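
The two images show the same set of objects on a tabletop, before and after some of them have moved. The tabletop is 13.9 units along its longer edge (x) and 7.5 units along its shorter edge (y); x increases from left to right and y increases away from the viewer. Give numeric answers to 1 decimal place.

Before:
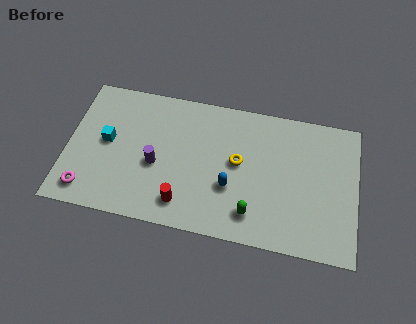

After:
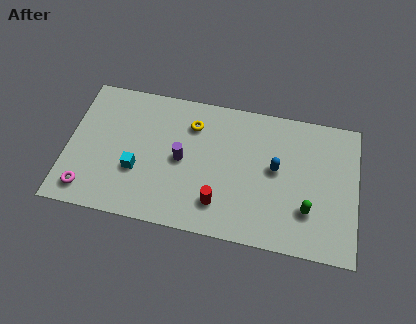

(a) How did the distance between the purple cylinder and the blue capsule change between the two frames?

+0.9

The distance was about 3.6 in the first image and 4.5 in the second, so they moved 0.9 units further apart.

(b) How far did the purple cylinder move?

1.3

The purple cylinder moved from about (4.3, 3.2) to (5.5, 3.7), a distance of √(1.2² + 0.5²) ≈ 1.3.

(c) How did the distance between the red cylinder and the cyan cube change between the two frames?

-0.5

Before: roughly 4.6 units apart; after: 4.1. That's 0.5 units closer together.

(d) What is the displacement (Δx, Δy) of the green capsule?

(2.6, 0.7)

The green capsule started near (9.0, 1.5) and ended near (11.6, 2.2).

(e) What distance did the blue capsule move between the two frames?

2.5

The blue capsule was near (7.9, 2.7) before and (10.0, 4.1) after, so it travelled √(2.1² + 1.4²) ≈ 2.5 units.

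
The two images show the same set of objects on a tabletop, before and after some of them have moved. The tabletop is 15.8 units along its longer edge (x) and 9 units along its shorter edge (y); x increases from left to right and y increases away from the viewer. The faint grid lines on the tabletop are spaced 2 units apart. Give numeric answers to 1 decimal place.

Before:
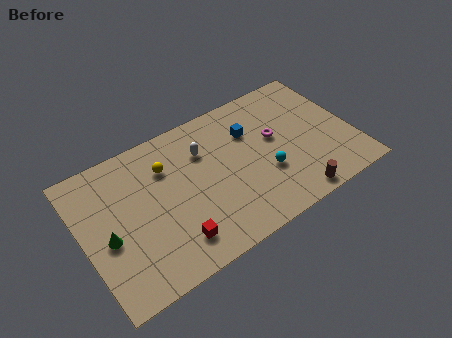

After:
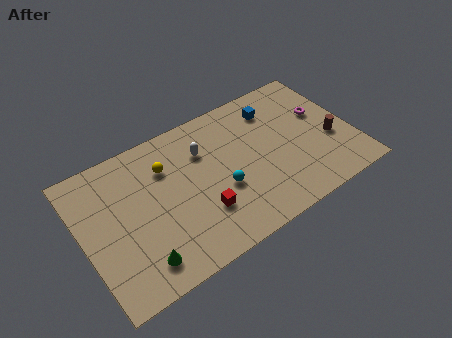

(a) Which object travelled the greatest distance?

the brown cylinder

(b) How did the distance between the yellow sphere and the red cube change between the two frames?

-0.6

Before: roughly 4.7 units apart; after: 4.1. That's 0.6 units closer together.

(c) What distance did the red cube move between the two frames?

2.0

The red cube moved from about (4.8, 1.8) to (6.6, 2.7), a distance of √(1.8² + 0.9²) ≈ 2.0.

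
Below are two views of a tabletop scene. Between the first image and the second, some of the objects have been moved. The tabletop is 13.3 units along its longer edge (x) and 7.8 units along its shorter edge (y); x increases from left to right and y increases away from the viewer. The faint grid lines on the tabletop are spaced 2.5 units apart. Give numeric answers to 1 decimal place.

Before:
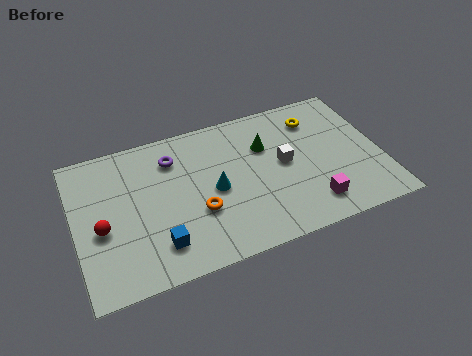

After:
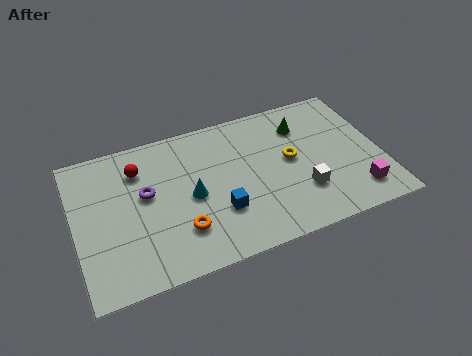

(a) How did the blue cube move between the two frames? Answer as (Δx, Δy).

(2.7, 0.8)

The blue cube was at about (3.4, 1.7) and moved to about (6.1, 2.5).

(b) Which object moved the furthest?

the red sphere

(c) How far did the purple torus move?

2.0

The purple torus was near (4.4, 6.0) before and (3.1, 4.5) after, so it travelled √(1.3² + 1.5²) ≈ 2.0 units.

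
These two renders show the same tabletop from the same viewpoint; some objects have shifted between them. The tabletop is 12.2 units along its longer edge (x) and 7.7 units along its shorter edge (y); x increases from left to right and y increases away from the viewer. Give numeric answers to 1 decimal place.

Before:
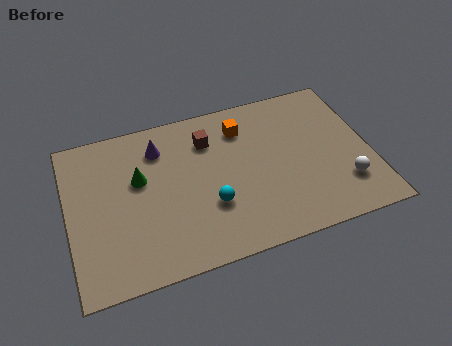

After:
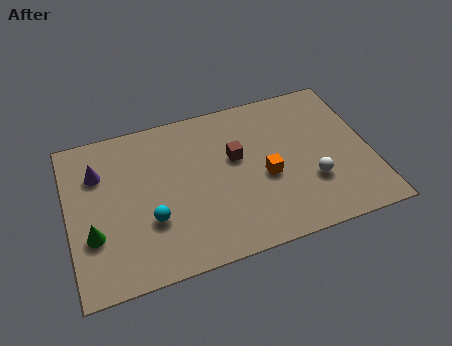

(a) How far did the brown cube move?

1.6

The brown cube was near (5.8, 5.8) before and (6.8, 4.6) after, so it travelled √(1.0² + 1.2²) ≈ 1.6 units.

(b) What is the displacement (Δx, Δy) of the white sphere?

(-1.3, 0.5)

The white sphere was at about (11.0, 2.0) and moved to about (9.7, 2.5).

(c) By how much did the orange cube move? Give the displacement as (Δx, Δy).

(0.7, -2.7)

From the two frames, the orange cube sits at roughly (7.2, 6.0) before and (7.9, 3.3) after.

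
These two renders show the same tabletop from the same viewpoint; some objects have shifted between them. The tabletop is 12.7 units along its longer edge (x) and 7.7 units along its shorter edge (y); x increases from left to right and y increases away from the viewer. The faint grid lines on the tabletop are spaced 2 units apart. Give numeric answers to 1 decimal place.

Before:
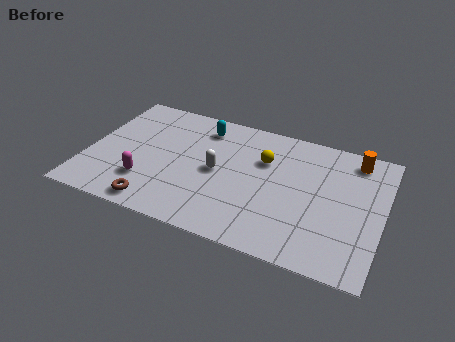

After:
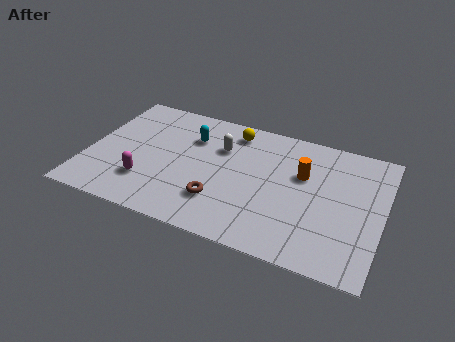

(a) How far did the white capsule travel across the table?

1.5

From (5.6, 3.8) to (5.6, 5.3), the white capsule covered √(0.0² + 1.5²) ≈ 1.5 units.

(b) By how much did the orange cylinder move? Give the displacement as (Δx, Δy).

(-2.1, -1.7)

The orange cylinder started near (11.3, 6.6) and ended near (9.2, 4.9).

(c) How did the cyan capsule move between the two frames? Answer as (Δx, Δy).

(-0.4, -0.8)

The cyan capsule started near (4.7, 6.3) and ended near (4.3, 5.5).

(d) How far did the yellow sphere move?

2.0

The yellow sphere moved from about (7.5, 5.2) to (6.0, 6.5), a distance of √(1.5² + 1.3²) ≈ 2.0.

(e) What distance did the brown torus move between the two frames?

2.9

From (3.3, 0.9) to (5.9, 2.1), the brown torus covered √(2.6² + 1.2²) ≈ 2.9 units.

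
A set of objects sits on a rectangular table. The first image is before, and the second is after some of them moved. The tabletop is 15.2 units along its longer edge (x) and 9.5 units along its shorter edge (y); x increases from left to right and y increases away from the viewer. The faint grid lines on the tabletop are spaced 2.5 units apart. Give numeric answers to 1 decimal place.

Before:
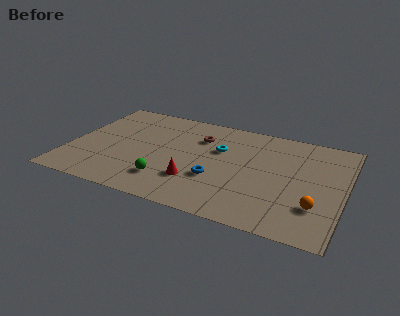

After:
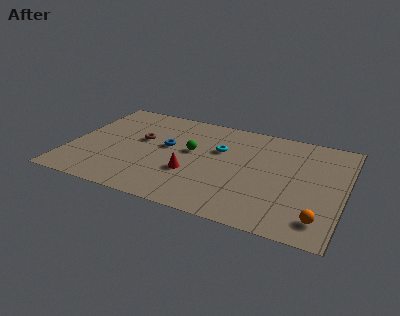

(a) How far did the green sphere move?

3.4

From (5.7, 2.2) to (6.7, 5.4), the green sphere covered √(1.0² + 3.2²) ≈ 3.4 units.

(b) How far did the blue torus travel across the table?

3.7

The blue torus moved from about (8.3, 3.3) to (5.3, 5.4), a distance of √(3.0² + 2.1²) ≈ 3.7.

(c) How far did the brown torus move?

3.5

From (7.0, 6.9) to (3.8, 5.6), the brown torus covered √(3.2² + 1.3²) ≈ 3.5 units.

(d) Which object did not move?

the cyan torus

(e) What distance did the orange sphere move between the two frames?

1.0

From (13.8, 2.7) to (14.1, 1.7), the orange sphere covered √(0.3² + 1.0²) ≈ 1.0 units.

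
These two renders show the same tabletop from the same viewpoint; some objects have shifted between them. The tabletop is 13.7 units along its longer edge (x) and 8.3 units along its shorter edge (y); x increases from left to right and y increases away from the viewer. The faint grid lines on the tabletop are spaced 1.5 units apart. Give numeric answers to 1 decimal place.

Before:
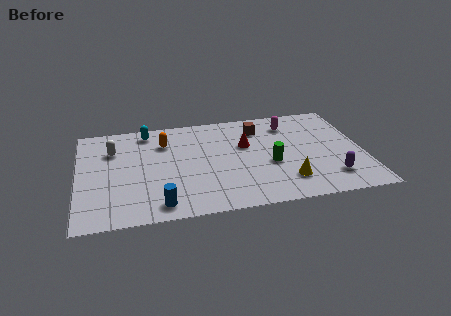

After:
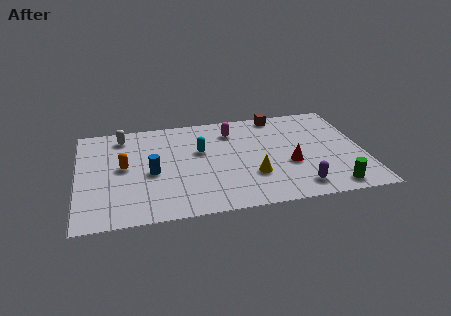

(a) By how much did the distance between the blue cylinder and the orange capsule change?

-3.5

They were about 5.0 units apart before and 1.5 after — 3.5 units closer together.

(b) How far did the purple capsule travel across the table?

1.7

The purple capsule was near (12.0, 1.8) before and (10.4, 1.3) after, so it travelled √(1.6² + 0.5²) ≈ 1.7 units.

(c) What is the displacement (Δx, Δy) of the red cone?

(2.0, -2.0)

The red cone was at about (8.1, 5.2) and moved to about (10.1, 3.2).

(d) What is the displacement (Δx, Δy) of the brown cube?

(1.0, 1.0)

From the two frames, the brown cube sits at roughly (8.8, 6.5) before and (9.8, 7.5) after.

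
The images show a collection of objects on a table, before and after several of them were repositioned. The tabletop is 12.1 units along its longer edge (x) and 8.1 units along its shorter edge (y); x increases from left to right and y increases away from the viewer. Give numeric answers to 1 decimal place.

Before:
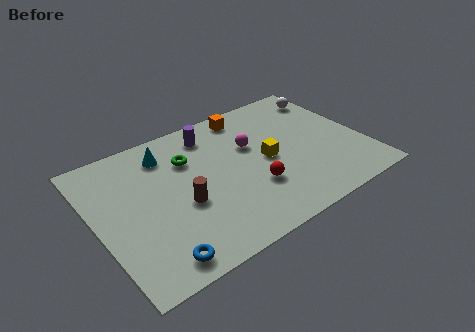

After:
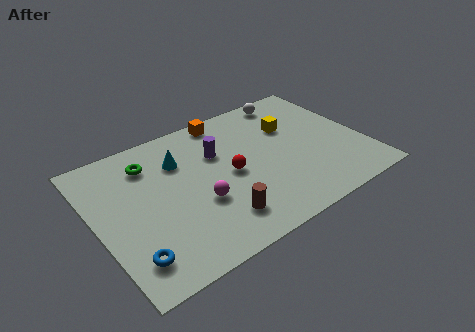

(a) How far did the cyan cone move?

0.9

The cyan cone was near (3.5, 6.5) before and (4.0, 5.8) after, so it travelled √(0.5² + 0.7²) ≈ 0.9 units.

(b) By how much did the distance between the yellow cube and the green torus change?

+2.7

They were about 3.8 units apart before and 6.5 after — 2.7 units further apart.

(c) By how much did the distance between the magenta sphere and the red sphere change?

-0.7

The distance was about 2.5 in the first image and 1.8 in the second, so they moved 0.7 units closer together.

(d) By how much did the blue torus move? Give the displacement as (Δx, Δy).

(-1.0, 0.6)

From the two frames, the blue torus sits at roughly (2.1, 1.0) before and (1.1, 1.6) after.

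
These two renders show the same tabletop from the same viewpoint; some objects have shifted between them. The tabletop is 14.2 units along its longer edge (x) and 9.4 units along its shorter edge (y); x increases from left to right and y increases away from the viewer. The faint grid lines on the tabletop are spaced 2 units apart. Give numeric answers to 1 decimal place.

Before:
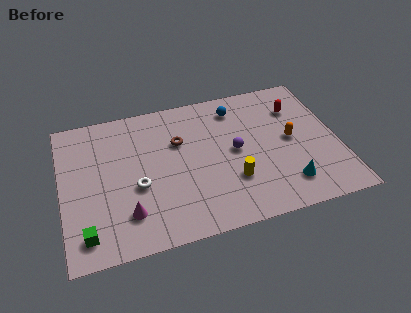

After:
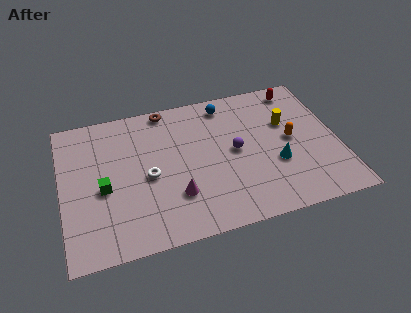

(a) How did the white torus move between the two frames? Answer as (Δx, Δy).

(0.6, 0.5)

From the two frames, the white torus sits at roughly (3.8, 3.8) before and (4.4, 4.3) after.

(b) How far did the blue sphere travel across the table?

0.6

From (9.2, 7.7) to (8.7, 8.1), the blue sphere covered √(0.5² + 0.4²) ≈ 0.6 units.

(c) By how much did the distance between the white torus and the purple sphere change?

-0.7

They were about 5.2 units apart before and 4.5 after — 0.7 units closer together.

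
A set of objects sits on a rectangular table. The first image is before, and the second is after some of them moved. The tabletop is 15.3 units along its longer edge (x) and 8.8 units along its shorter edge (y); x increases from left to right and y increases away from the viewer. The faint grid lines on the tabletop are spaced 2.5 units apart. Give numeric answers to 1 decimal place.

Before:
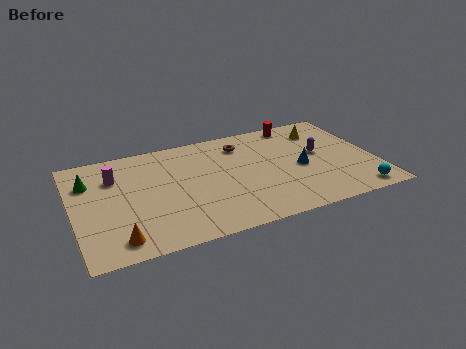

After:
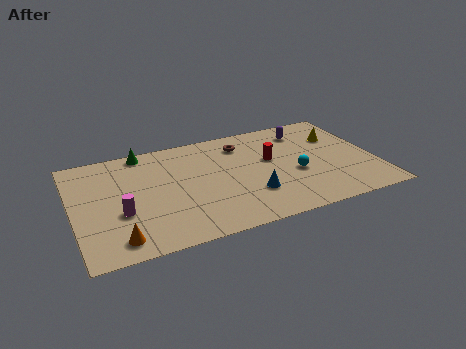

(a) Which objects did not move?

the brown torus and the orange cone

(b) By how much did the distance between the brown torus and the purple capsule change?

-1.0

They were about 4.3 units apart before and 3.3 after — 1.0 units closer together.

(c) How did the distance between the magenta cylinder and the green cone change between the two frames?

+3.6

They were about 1.3 units apart before and 4.9 after — 3.6 units further apart.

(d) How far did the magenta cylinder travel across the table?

3.0

From (2.2, 6.3) to (2.3, 3.3), the magenta cylinder covered √(0.1² + 3.0²) ≈ 3.0 units.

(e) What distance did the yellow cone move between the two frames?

1.1

From (13.0, 6.9) to (13.7, 6.1), the yellow cone covered √(0.7² + 0.8²) ≈ 1.1 units.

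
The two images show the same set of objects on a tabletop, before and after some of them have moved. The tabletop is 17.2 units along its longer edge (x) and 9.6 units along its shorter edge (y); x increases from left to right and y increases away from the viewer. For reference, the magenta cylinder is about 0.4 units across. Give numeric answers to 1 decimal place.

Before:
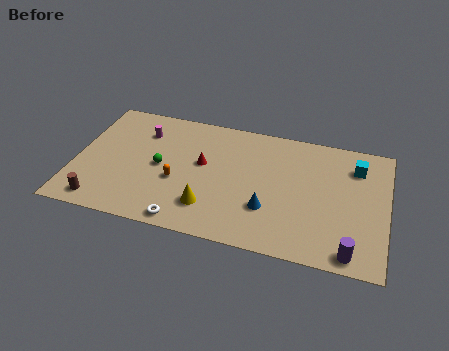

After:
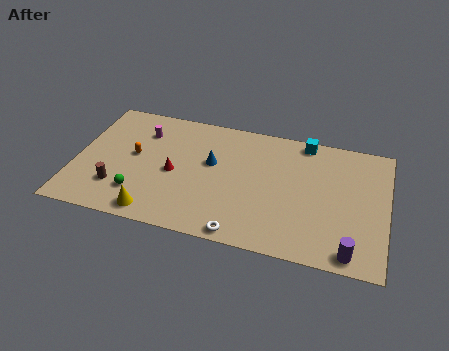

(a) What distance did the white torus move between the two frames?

3.1

The white torus moved from about (6.4, 0.9) to (9.5, 0.8), a distance of √(3.1² + 0.1²) ≈ 3.1.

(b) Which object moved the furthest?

the blue cone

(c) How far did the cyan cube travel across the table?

3.2

The cyan cube moved from about (15.4, 7.4) to (12.5, 8.7), a distance of √(2.9² + 1.3²) ≈ 3.2.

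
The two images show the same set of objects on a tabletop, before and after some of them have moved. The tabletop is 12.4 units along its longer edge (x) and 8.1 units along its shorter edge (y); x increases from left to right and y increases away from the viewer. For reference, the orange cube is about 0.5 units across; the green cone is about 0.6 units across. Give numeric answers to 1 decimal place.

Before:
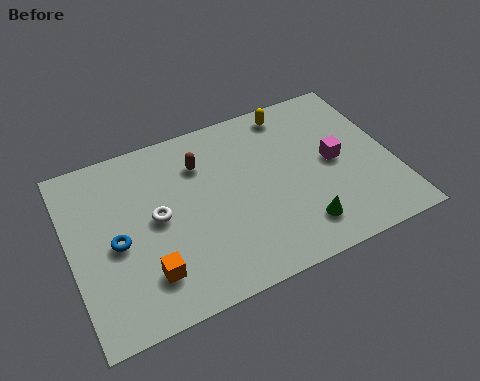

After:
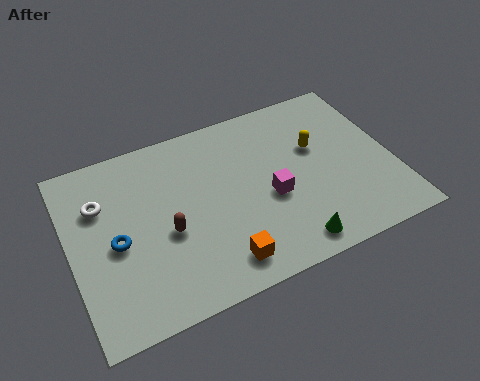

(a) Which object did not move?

the blue torus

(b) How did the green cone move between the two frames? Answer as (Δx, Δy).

(-0.5, -0.6)

From the two frames, the green cone sits at roughly (8.5, 1.6) before and (8.0, 1.0) after.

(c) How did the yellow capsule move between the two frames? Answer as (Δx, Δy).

(0.7, -2.1)

The yellow capsule was at about (8.9, 7.1) and moved to about (9.6, 5.0).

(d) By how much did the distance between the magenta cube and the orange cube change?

-4.8

Before: roughly 7.8 units apart; after: 3.0. That's 4.8 units closer together.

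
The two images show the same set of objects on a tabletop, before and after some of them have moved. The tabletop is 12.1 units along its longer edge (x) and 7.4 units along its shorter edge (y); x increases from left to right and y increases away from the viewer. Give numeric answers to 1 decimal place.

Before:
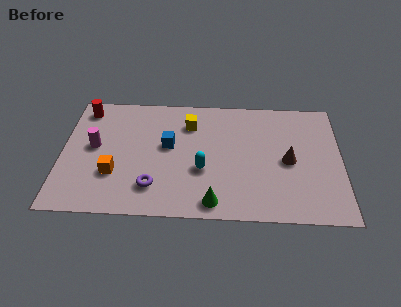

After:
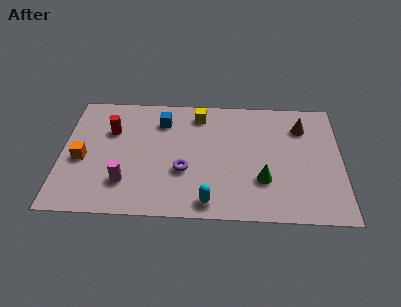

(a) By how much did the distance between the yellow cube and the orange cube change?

+1.3

The distance was about 4.5 in the first image and 5.8 in the second, so they moved 1.3 units further apart.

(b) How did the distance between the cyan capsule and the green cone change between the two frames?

+0.7

Before: roughly 2.0 units apart; after: 2.7. That's 0.7 units further apart.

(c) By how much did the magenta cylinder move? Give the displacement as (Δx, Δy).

(1.4, -2.1)

The magenta cylinder started near (1.4, 4.0) and ended near (2.8, 1.9).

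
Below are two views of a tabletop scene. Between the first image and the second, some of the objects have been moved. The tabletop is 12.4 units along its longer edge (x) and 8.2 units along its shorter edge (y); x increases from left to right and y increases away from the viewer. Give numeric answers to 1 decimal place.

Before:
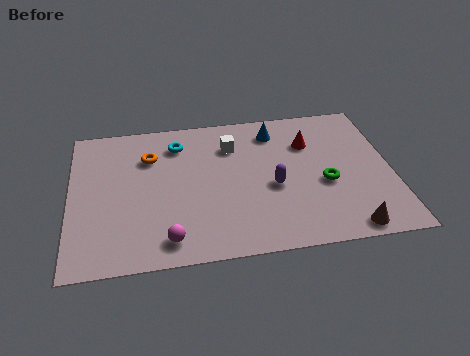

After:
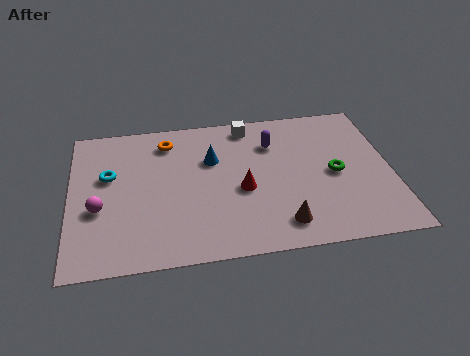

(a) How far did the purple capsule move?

2.5

The purple capsule was near (7.8, 3.5) before and (7.9, 6.0) after, so it travelled √(0.1² + 2.5²) ≈ 2.5 units.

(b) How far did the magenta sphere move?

3.3

From (3.7, 1.2) to (1.1, 3.2), the magenta sphere covered √(2.6² + 2.0²) ≈ 3.3 units.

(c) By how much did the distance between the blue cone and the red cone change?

+0.6

Before: roughly 1.6 units apart; after: 2.2. That's 0.6 units further apart.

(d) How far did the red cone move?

3.5

The red cone was near (9.3, 5.8) before and (6.6, 3.5) after, so it travelled √(2.7² + 2.3²) ≈ 3.5 units.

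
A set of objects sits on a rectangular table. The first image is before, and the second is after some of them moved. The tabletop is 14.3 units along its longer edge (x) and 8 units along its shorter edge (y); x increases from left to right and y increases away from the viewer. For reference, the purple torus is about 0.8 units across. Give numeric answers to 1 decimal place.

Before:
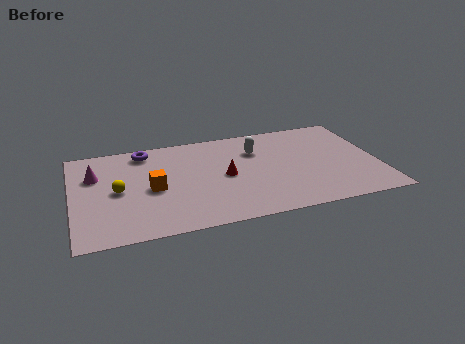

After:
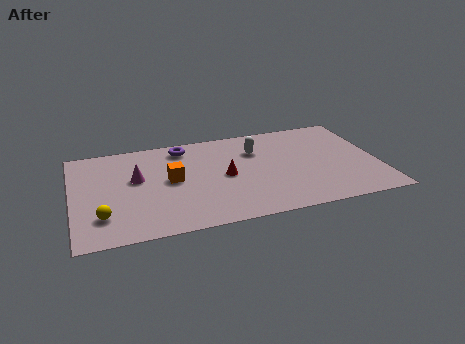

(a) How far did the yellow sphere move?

2.1

The yellow sphere moved from about (2.1, 3.9) to (1.3, 2.0), a distance of √(0.8² + 1.9²) ≈ 2.1.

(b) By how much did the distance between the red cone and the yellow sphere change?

+1.1

Before: roughly 5.0 units apart; after: 6.1. That's 1.1 units further apart.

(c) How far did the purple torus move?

1.8

The purple torus was near (3.5, 6.9) before and (5.3, 6.8) after, so it travelled √(1.8² + 0.1²) ≈ 1.8 units.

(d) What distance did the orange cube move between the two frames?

1.0

The orange cube moved from about (3.7, 3.7) to (4.6, 4.2), a distance of √(0.9² + 0.5²) ≈ 1.0.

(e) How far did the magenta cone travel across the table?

2.0

The magenta cone moved from about (1.1, 5.4) to (3.0, 4.7), a distance of √(1.9² + 0.7²) ≈ 2.0.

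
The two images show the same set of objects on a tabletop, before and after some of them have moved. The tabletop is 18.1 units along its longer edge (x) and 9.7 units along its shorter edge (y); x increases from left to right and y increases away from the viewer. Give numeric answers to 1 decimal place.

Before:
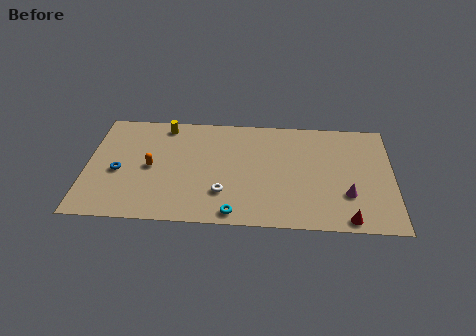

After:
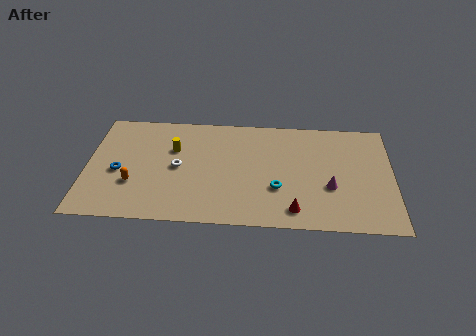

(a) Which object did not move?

the blue torus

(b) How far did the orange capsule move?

1.8

From (3.8, 4.7) to (2.8, 3.2), the orange capsule covered √(1.0² + 1.5²) ≈ 1.8 units.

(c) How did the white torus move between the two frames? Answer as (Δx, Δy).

(-2.7, 2.1)

From the two frames, the white torus sits at roughly (8.1, 2.7) before and (5.4, 4.8) after.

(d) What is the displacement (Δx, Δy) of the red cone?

(-3.1, 0.6)

The red cone was at about (15.4, 0.9) and moved to about (12.3, 1.5).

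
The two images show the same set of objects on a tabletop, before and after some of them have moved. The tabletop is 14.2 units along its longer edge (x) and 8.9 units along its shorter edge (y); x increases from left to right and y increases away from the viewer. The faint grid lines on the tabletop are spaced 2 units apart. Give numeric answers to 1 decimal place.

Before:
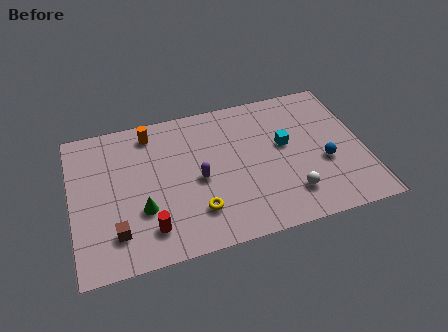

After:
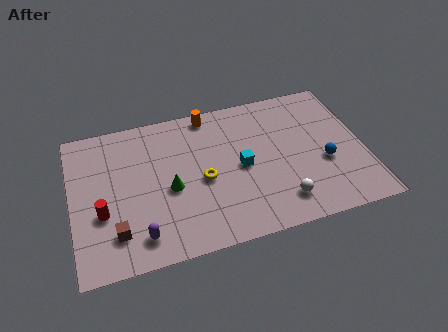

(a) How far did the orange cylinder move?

2.9

From (4.0, 7.6) to (6.9, 8.0), the orange cylinder covered √(2.9² + 0.4²) ≈ 2.9 units.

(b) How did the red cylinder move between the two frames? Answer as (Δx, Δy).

(-2.2, 1.5)

From the two frames, the red cylinder sits at roughly (3.6, 1.8) before and (1.4, 3.3) after.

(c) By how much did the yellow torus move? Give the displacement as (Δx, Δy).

(0.4, 1.8)

The yellow torus was at about (5.9, 2.2) and moved to about (6.3, 4.0).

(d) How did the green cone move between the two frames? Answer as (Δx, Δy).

(1.4, 0.9)

The green cone was at about (3.3, 3.0) and moved to about (4.7, 3.9).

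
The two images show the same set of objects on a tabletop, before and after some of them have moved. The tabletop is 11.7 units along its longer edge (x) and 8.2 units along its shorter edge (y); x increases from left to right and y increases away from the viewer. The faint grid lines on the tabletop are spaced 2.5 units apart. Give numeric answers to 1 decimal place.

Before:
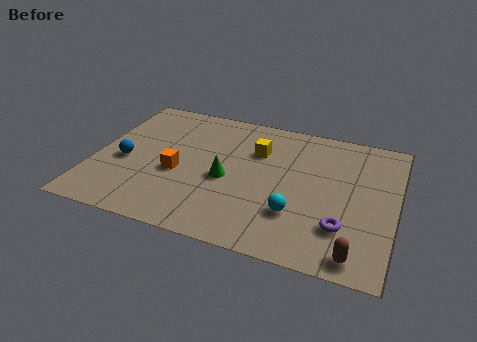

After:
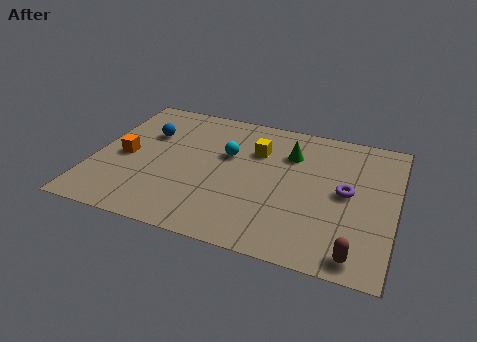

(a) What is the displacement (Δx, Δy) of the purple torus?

(0.0, 2.0)

From the two frames, the purple torus sits at roughly (9.8, 2.2) before and (9.8, 4.2) after.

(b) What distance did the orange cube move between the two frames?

2.1

The orange cube was near (3.3, 3.4) before and (1.2, 3.8) after, so it travelled √(2.1² + 0.4²) ≈ 2.1 units.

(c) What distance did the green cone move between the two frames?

3.3

The green cone was near (5.2, 3.6) before and (7.5, 5.9) after, so it travelled √(2.3² + 2.3²) ≈ 3.3 units.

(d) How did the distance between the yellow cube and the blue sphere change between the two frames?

-1.2

They were about 5.5 units apart before and 4.3 after — 1.2 units closer together.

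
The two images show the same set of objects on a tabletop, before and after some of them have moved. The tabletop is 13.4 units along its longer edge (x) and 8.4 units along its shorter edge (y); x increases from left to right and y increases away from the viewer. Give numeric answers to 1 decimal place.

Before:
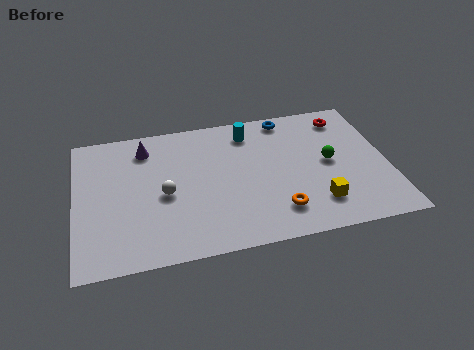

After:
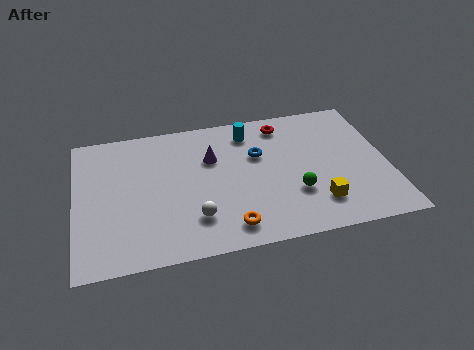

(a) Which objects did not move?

the yellow cube and the cyan cylinder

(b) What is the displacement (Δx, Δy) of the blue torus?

(-1.4, -2.1)

From the two frames, the blue torus sits at roughly (9.3, 7.5) before and (7.9, 5.4) after.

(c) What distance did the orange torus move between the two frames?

2.2

The orange torus was near (8.5, 1.8) before and (6.4, 1.3) after, so it travelled √(2.1² + 0.5²) ≈ 2.2 units.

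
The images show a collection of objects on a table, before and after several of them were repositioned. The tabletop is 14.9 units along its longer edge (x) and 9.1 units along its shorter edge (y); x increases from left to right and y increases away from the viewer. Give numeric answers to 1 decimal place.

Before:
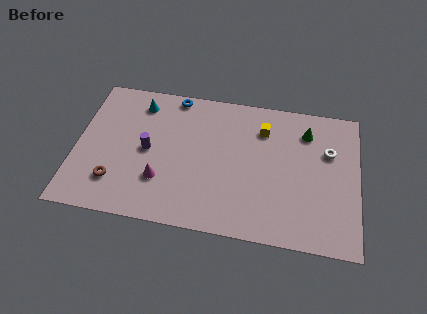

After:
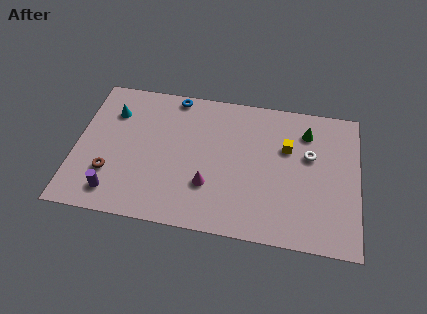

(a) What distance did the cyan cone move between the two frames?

1.6

The cyan cone was near (3.2, 7.5) before and (1.8, 6.7) after, so it travelled √(1.4² + 0.8²) ≈ 1.6 units.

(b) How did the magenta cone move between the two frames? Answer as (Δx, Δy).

(2.5, 0.1)

The magenta cone was at about (4.6, 2.7) and moved to about (7.1, 2.8).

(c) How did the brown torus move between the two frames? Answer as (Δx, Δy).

(-0.3, 0.5)

From the two frames, the brown torus sits at roughly (2.2, 2.2) before and (1.9, 2.7) after.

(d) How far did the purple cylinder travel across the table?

3.4

The purple cylinder was near (3.8, 4.5) before and (2.2, 1.5) after, so it travelled √(1.6² + 3.0²) ≈ 3.4 units.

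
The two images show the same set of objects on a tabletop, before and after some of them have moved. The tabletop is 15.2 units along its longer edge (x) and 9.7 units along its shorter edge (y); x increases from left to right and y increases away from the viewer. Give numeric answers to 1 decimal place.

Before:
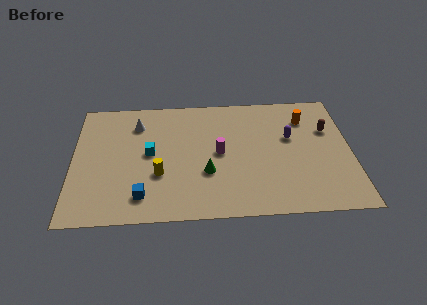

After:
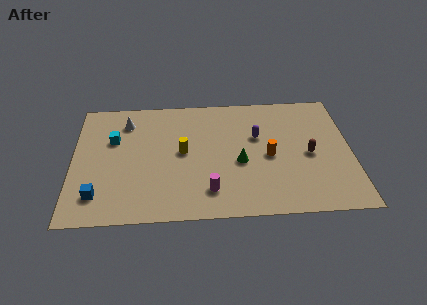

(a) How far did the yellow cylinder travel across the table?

2.1

The yellow cylinder moved from about (4.7, 3.4) to (6.0, 5.1), a distance of √(1.3² + 1.7²) ≈ 2.1.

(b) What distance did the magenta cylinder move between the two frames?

3.0

The magenta cylinder moved from about (8.0, 4.9) to (7.4, 2.0), a distance of √(0.6² + 2.9²) ≈ 3.0.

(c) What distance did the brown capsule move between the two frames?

2.2

The brown capsule was near (14.0, 6.4) before and (12.9, 4.5) after, so it travelled √(1.1² + 1.9²) ≈ 2.2 units.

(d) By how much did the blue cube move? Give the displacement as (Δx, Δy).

(-2.4, 0.2)

From the two frames, the blue cube sits at roughly (3.8, 1.8) before and (1.4, 2.0) after.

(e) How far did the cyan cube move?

2.3

The cyan cube was near (4.2, 5.1) before and (2.2, 6.3) after, so it travelled √(2.0² + 1.2²) ≈ 2.3 units.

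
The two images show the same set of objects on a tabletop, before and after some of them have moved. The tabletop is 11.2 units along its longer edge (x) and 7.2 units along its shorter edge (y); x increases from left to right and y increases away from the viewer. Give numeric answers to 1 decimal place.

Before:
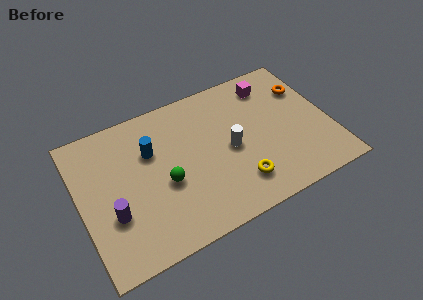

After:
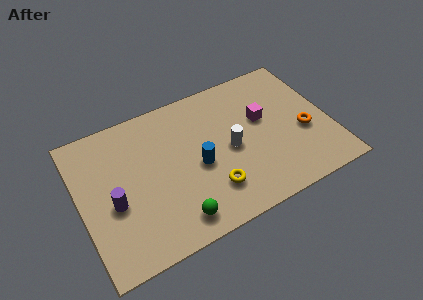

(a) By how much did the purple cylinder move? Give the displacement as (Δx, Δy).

(0.1, 0.5)

The purple cylinder started near (1.3, 2.5) and ended near (1.4, 3.0).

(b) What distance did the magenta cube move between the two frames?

1.7

From (8.9, 5.9) to (8.3, 4.3), the magenta cube covered √(0.6² + 1.6²) ≈ 1.7 units.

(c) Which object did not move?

the white cylinder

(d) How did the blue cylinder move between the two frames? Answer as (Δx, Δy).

(1.9, -1.6)

The blue cylinder started near (3.3, 4.8) and ended near (5.2, 3.2).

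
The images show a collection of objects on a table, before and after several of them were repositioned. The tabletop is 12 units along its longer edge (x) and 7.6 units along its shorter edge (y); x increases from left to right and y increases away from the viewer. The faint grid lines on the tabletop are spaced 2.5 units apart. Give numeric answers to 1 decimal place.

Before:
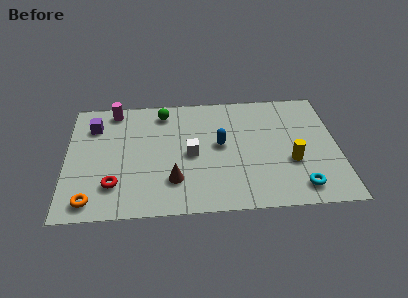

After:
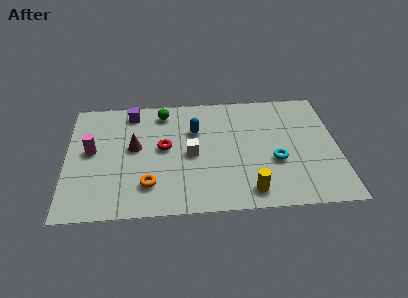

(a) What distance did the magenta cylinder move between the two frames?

2.8

The magenta cylinder moved from about (2.1, 6.7) to (1.1, 4.1), a distance of √(1.0² + 2.6²) ≈ 2.8.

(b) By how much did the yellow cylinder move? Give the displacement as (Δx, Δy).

(-1.9, -1.7)

The yellow cylinder started near (9.9, 2.8) and ended near (8.0, 1.1).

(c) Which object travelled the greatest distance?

the red torus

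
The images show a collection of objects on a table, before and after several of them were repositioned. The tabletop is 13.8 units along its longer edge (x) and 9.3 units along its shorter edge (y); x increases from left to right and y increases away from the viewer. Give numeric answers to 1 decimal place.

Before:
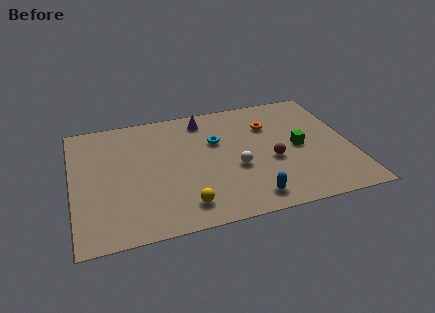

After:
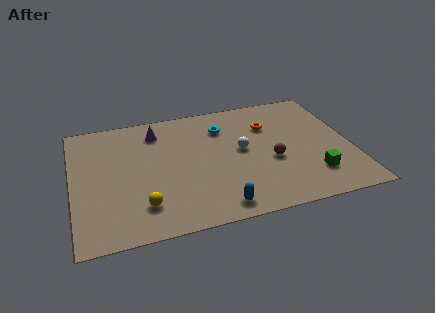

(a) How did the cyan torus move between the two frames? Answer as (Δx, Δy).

(0.4, 1.0)

The cyan torus started near (7.2, 6.0) and ended near (7.6, 7.0).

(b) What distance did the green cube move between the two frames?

2.4

The green cube moved from about (11.2, 4.5) to (11.7, 2.2), a distance of √(0.5² + 2.3²) ≈ 2.4.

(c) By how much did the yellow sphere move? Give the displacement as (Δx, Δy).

(-2.0, 0.5)

The yellow sphere was at about (5.3, 1.6) and moved to about (3.3, 2.1).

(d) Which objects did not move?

the brown sphere and the orange torus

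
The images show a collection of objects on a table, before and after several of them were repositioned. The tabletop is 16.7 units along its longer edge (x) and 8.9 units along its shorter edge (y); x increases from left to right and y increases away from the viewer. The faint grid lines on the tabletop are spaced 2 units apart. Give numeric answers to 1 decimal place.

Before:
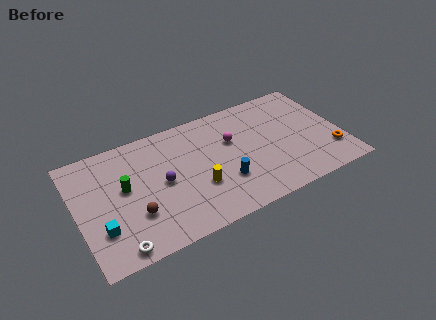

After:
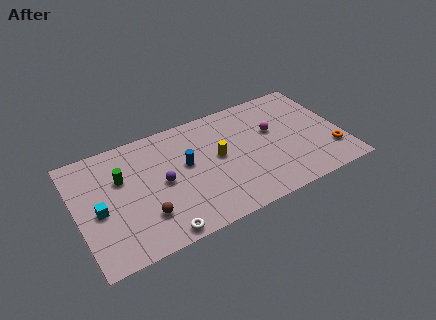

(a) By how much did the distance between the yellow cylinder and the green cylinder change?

+1.3

The distance was about 4.8 in the first image and 6.1 in the second, so they moved 1.3 units further apart.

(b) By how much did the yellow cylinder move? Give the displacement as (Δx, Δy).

(1.5, 1.7)

The yellow cylinder started near (7.4, 3.1) and ended near (8.9, 4.8).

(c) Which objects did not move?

the orange torus and the purple sphere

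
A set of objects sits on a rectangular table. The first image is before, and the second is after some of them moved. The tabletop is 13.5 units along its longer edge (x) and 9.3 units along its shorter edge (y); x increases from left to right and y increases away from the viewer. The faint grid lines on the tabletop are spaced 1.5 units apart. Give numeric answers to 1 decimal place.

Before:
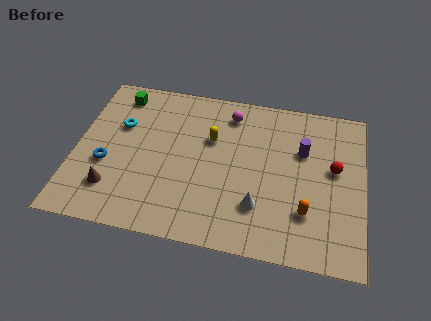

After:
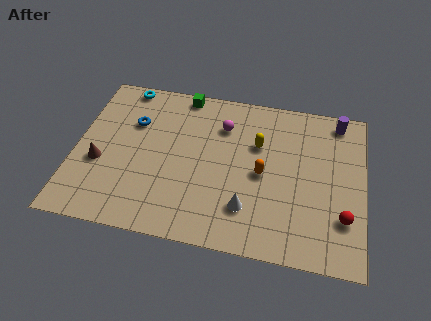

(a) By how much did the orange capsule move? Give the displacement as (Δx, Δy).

(-2.1, 1.8)

From the two frames, the orange capsule sits at roughly (10.9, 2.6) before and (8.8, 4.4) after.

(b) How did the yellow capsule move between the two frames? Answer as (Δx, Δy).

(2.2, 0.1)

The yellow capsule started near (6.3, 6.0) and ended near (8.5, 6.1).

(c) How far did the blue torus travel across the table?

2.9

From (1.5, 3.6) to (2.6, 6.3), the blue torus covered √(1.1² + 2.7²) ≈ 2.9 units.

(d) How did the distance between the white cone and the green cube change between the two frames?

-1.7

They were about 8.8 units apart before and 7.1 after — 1.7 units closer together.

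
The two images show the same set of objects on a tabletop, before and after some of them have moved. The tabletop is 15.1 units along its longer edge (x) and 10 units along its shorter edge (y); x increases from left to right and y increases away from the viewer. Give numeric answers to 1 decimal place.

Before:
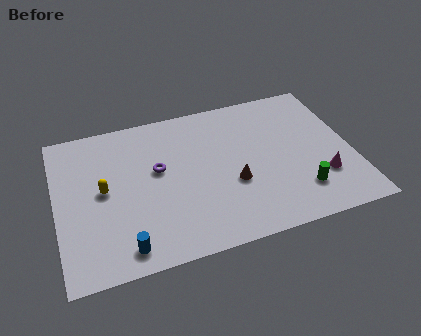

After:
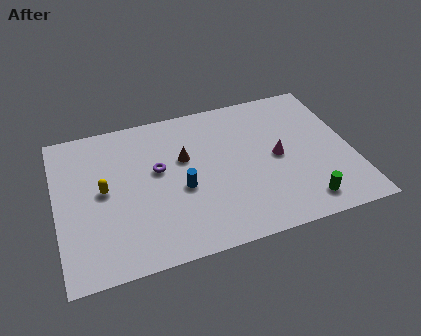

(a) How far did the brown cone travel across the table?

3.3

From (8.9, 3.8) to (6.6, 6.2), the brown cone covered √(2.3² + 2.4²) ≈ 3.3 units.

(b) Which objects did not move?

the yellow capsule and the purple torus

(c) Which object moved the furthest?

the blue cylinder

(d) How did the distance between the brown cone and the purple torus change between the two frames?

-2.7

Before: roughly 4.2 units apart; after: 1.5. That's 2.7 units closer together.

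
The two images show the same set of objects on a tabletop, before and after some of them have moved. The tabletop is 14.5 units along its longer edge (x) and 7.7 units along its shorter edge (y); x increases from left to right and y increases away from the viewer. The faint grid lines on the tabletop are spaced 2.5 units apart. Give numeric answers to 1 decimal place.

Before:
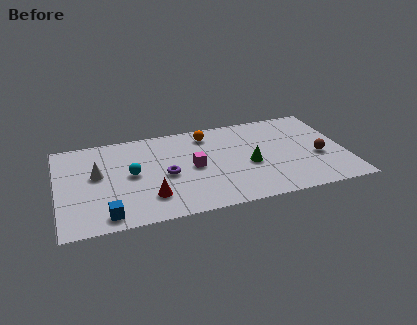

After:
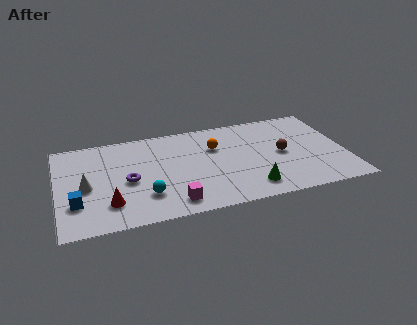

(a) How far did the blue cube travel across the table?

1.9

From (2.3, 1.0) to (0.9, 2.3), the blue cube covered √(1.4² + 1.3²) ≈ 1.9 units.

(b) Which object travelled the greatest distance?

the magenta cube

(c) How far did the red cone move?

2.0

The red cone moved from about (4.5, 1.9) to (2.5, 1.9), a distance of √(2.0² + 0.0²) ≈ 2.0.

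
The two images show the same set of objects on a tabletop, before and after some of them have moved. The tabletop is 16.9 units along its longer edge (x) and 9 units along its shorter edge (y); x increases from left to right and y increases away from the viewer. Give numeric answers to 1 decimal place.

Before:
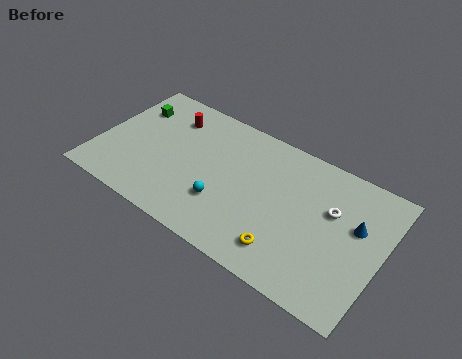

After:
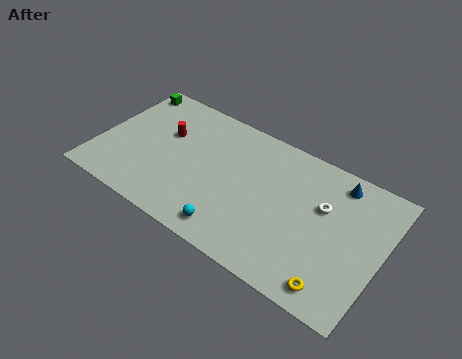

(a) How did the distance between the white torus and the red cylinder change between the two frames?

-0.5

Before: roughly 10.1 units apart; after: 9.6. That's 0.5 units closer together.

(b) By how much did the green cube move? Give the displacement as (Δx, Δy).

(-0.6, 1.3)

The green cube started near (1.5, 6.6) and ended near (0.9, 7.9).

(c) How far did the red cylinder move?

1.3

From (3.8, 7.0) to (3.7, 5.7), the red cylinder covered √(0.1² + 1.3²) ≈ 1.3 units.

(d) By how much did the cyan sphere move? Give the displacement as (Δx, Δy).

(0.8, -1.5)

The cyan sphere was at about (7.8, 2.8) and moved to about (8.6, 1.3).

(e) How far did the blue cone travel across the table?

2.6

From (15.3, 5.5) to (13.9, 7.7), the blue cone covered √(1.4² + 2.2²) ≈ 2.6 units.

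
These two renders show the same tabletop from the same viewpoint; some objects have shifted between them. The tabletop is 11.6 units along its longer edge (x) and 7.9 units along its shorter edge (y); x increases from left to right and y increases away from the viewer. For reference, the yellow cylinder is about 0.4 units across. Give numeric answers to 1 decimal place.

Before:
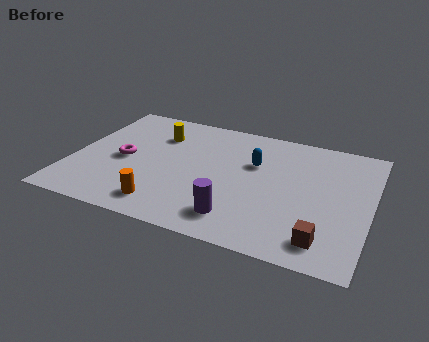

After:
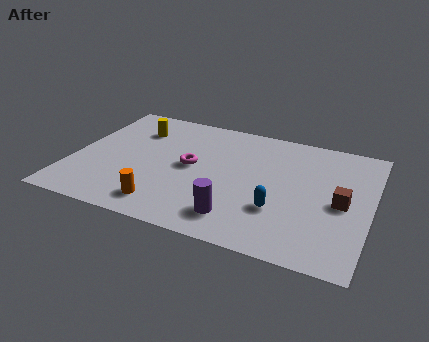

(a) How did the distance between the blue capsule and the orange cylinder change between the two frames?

-0.4

They were about 4.9 units apart before and 4.5 after — 0.4 units closer together.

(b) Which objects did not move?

the purple cylinder and the orange cylinder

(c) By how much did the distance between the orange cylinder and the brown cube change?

+0.9

Before: roughly 6.1 units apart; after: 7.0. That's 0.9 units further apart.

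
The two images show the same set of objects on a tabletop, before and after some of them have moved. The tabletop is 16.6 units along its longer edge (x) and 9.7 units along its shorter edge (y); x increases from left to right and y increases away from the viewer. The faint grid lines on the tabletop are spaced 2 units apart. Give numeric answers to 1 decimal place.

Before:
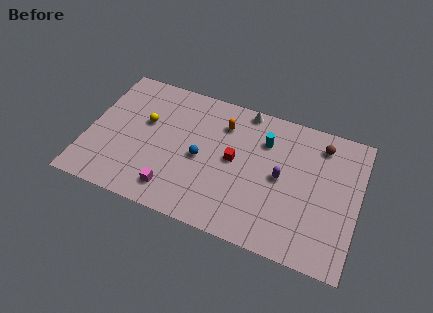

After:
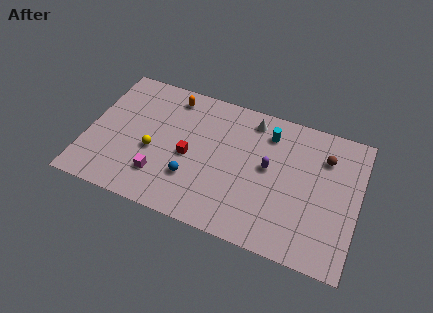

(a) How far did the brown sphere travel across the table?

0.9

The brown sphere moved from about (14.1, 8.0) to (14.4, 7.2), a distance of √(0.3² + 0.8²) ≈ 0.9.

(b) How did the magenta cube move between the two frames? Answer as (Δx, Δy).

(-0.9, 0.7)

From the two frames, the magenta cube sits at roughly (5.6, 1.7) before and (4.7, 2.4) after.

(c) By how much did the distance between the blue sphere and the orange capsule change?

+2.6

Before: roughly 3.1 units apart; after: 5.7. That's 2.6 units further apart.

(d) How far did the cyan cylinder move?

0.6

The cyan cylinder moved from about (10.7, 7.1) to (10.9, 7.7), a distance of √(0.2² + 0.6²) ≈ 0.6.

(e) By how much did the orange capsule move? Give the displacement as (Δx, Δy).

(-3.3, 0.9)

From the two frames, the orange capsule sits at roughly (8.1, 7.4) before and (4.8, 8.3) after.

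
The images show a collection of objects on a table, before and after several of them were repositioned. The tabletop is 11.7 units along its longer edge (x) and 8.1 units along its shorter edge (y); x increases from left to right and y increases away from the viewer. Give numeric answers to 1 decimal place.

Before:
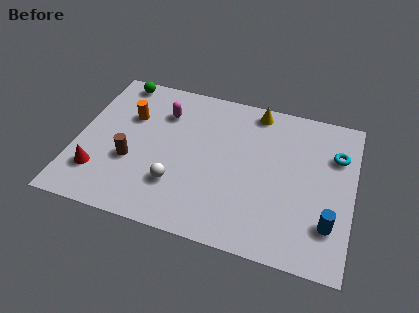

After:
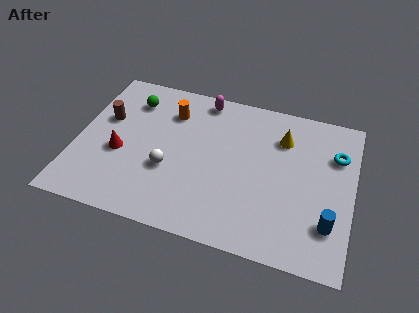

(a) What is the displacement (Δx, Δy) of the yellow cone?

(1.2, -1.2)

The yellow cone started near (7.4, 7.2) and ended near (8.6, 6.0).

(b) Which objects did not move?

the blue cylinder and the cyan torus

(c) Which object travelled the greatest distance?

the brown cylinder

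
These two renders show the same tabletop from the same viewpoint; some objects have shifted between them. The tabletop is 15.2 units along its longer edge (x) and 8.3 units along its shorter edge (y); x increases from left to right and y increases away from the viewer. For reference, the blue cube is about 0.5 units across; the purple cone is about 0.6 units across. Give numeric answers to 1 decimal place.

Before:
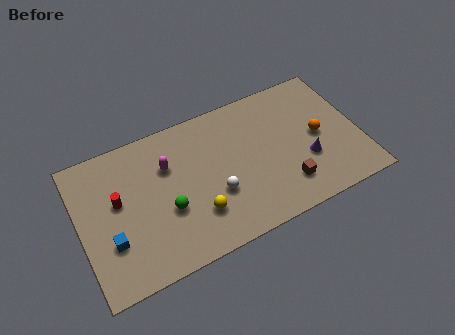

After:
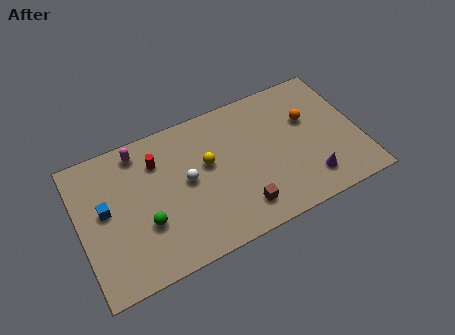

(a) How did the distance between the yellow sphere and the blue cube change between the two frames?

+1.0

They were about 4.6 units apart before and 5.6 after — 1.0 units further apart.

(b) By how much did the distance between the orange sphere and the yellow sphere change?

-1.5

They were about 7.1 units apart before and 5.6 after — 1.5 units closer together.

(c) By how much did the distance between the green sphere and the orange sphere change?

+1.1

The distance was about 8.4 in the first image and 9.5 in the second, so they moved 1.1 units further apart.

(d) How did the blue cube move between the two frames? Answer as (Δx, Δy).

(-0.1, 1.9)

The blue cube started near (1.5, 2.7) and ended near (1.4, 4.6).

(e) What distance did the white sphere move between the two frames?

2.0

From (7.2, 3.0) to (5.8, 4.4), the white sphere covered √(1.4² + 1.4²) ≈ 2.0 units.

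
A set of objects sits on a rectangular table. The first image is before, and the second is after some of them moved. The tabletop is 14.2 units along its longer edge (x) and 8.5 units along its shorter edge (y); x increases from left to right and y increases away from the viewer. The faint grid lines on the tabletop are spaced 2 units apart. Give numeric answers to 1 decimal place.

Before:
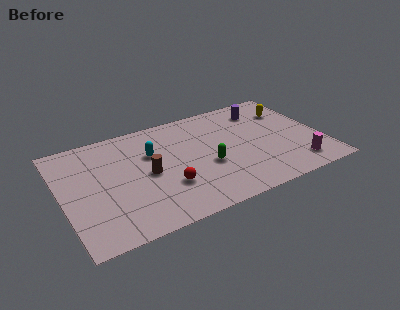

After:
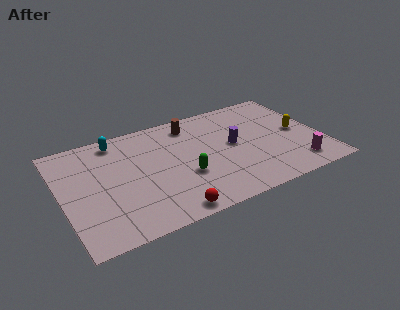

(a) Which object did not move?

the magenta cylinder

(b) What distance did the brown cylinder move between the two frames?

4.1

The brown cylinder was near (4.6, 4.1) before and (7.4, 7.1) after, so it travelled √(2.8² + 3.0²) ≈ 4.1 units.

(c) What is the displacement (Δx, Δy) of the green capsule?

(-1.3, -0.3)

From the two frames, the green capsule sits at roughly (7.8, 3.4) before and (6.5, 3.1) after.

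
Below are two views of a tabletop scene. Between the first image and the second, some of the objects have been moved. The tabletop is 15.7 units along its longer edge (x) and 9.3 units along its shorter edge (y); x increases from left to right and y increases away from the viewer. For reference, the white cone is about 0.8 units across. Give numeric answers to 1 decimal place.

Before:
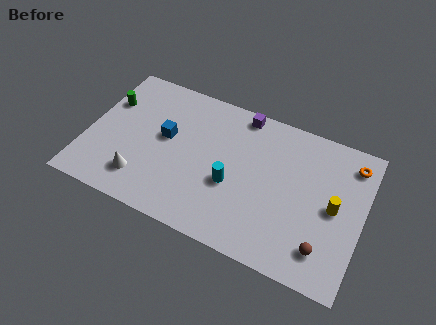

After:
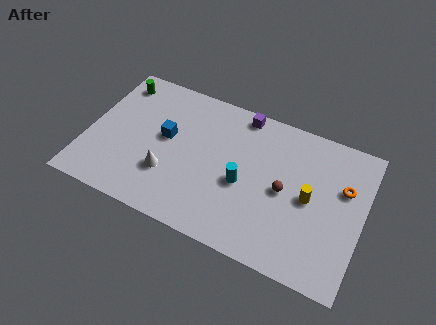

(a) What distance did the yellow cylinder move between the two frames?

1.4

The yellow cylinder moved from about (14.1, 4.6) to (12.7, 4.6), a distance of √(1.4² + 0.0²) ≈ 1.4.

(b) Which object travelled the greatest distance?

the brown sphere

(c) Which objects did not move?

the purple cube and the blue cube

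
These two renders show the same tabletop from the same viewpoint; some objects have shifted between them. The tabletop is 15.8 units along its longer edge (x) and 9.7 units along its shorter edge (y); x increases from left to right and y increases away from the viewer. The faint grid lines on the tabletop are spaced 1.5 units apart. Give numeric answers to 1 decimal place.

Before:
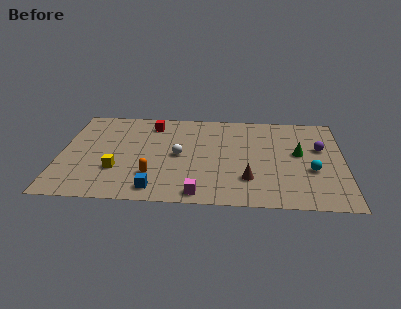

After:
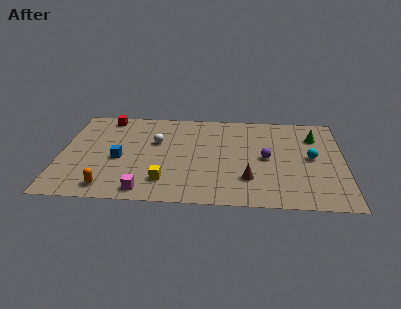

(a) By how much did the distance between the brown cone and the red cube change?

+2.4

They were about 7.7 units apart before and 10.1 after — 2.4 units further apart.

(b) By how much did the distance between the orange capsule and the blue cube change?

+1.6

They were about 1.3 units apart before and 2.9 after — 1.6 units further apart.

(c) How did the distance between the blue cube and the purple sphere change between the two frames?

-2.0

Before: roughly 10.2 units apart; after: 8.2. That's 2.0 units closer together.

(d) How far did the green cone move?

2.0

The green cone was near (13.3, 5.4) before and (14.2, 7.2) after, so it travelled √(0.9² + 1.8²) ≈ 2.0 units.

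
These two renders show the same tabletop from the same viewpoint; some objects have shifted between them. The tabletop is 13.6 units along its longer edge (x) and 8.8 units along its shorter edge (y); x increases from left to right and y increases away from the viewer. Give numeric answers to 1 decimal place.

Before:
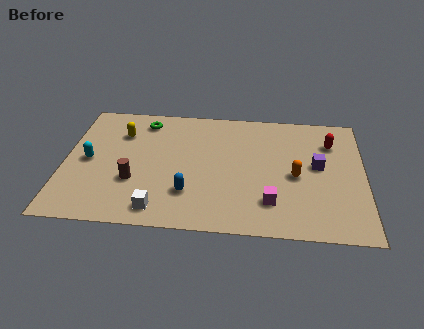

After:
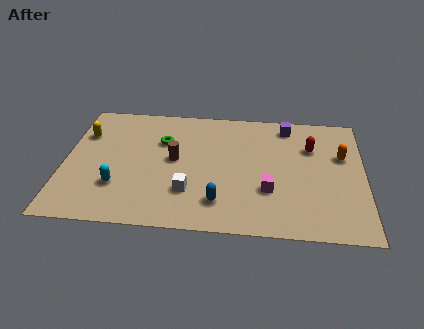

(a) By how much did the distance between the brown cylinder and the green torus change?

-3.0

They were about 4.4 units apart before and 1.4 after — 3.0 units closer together.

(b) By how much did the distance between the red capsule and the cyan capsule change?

-1.8

Before: roughly 11.2 units apart; after: 9.4. That's 1.8 units closer together.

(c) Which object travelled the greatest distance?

the purple cube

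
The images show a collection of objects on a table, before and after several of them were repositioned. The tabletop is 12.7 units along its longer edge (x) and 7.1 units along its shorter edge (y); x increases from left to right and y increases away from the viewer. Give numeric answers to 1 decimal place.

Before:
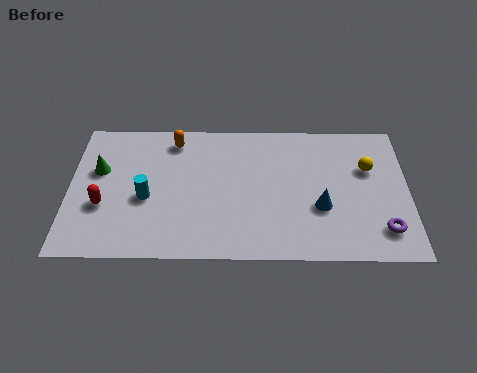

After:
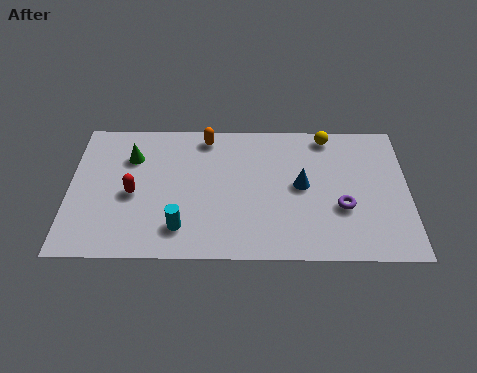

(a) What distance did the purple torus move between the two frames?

1.9

The purple torus moved from about (11.7, 1.5) to (10.2, 2.6), a distance of √(1.5² + 1.1²) ≈ 1.9.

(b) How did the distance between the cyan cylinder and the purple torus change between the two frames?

-2.8

They were about 8.9 units apart before and 6.1 after — 2.8 units closer together.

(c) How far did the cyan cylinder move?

2.0

From (2.9, 3.0) to (4.2, 1.5), the cyan cylinder covered √(1.3² + 1.5²) ≈ 2.0 units.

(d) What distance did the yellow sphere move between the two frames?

2.3

The yellow sphere moved from about (11.2, 4.6) to (9.7, 6.3), a distance of √(1.5² + 1.7²) ≈ 2.3.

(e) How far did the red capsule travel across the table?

1.3

The red capsule was near (1.3, 2.6) before and (2.4, 3.2) after, so it travelled √(1.1² + 0.6²) ≈ 1.3 units.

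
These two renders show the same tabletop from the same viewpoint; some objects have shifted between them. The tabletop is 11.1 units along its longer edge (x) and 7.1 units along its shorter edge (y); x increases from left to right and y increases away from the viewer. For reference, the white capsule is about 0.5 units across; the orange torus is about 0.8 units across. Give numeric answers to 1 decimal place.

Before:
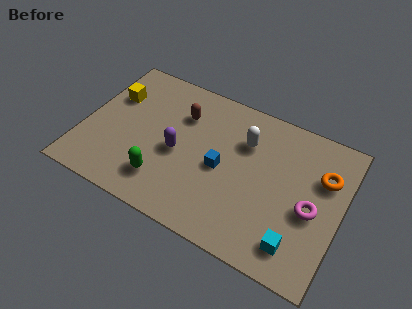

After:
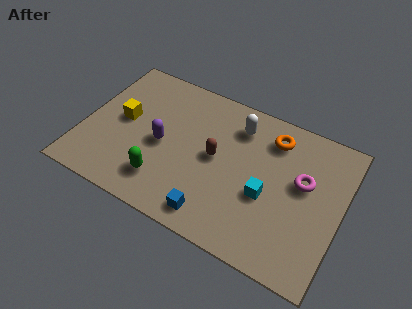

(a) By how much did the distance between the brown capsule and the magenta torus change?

-2.5

Before: roughly 6.2 units apart; after: 3.7. That's 2.5 units closer together.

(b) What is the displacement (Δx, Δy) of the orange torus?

(-2.3, 0.9)

The orange torus started near (10.2, 4.8) and ended near (7.9, 5.7).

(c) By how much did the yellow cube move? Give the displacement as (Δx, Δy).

(0.6, -1.0)

The yellow cube was at about (1.0, 4.8) and moved to about (1.6, 3.8).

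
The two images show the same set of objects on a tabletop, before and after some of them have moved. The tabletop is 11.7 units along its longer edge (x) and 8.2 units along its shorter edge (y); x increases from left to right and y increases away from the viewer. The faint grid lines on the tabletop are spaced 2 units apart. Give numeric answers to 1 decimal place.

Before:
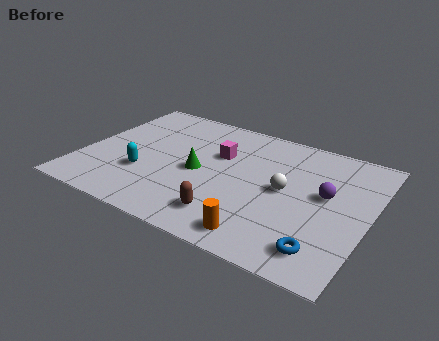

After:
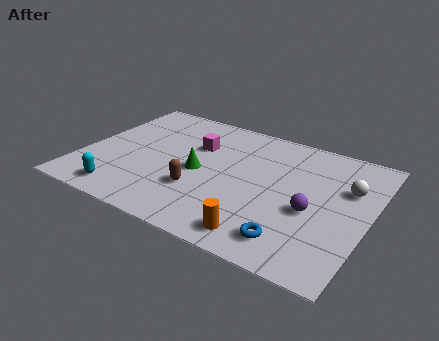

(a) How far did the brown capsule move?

1.7

The brown capsule moved from about (6.4, 1.6) to (5.0, 2.6), a distance of √(1.4² + 1.0²) ≈ 1.7.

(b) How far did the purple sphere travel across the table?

1.3

The purple sphere moved from about (9.9, 4.6) to (9.5, 3.4), a distance of √(0.4² + 1.2²) ≈ 1.3.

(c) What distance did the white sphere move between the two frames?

2.7

From (8.3, 4.2) to (10.7, 5.4), the white sphere covered √(2.4² + 1.2²) ≈ 2.7 units.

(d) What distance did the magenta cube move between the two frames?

1.0

The magenta cube moved from about (5.4, 5.3) to (4.4, 5.5), a distance of √(1.0² + 0.2²) ≈ 1.0.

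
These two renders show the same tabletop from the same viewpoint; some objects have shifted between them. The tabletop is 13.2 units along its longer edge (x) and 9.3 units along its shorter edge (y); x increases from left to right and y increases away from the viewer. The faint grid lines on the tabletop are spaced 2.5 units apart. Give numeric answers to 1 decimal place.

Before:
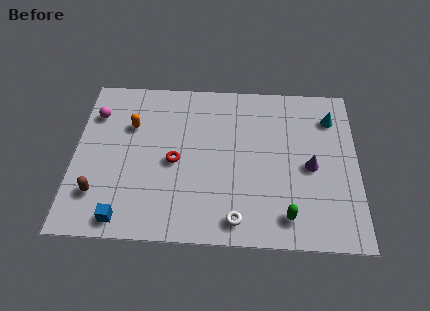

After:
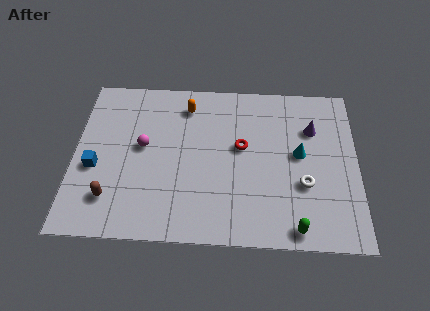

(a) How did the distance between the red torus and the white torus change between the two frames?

-0.7

The distance was about 4.2 in the first image and 3.5 in the second, so they moved 0.7 units closer together.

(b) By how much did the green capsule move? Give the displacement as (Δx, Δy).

(0.4, -0.6)

The green capsule was at about (9.9, 1.5) and moved to about (10.3, 0.9).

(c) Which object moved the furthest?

the white torus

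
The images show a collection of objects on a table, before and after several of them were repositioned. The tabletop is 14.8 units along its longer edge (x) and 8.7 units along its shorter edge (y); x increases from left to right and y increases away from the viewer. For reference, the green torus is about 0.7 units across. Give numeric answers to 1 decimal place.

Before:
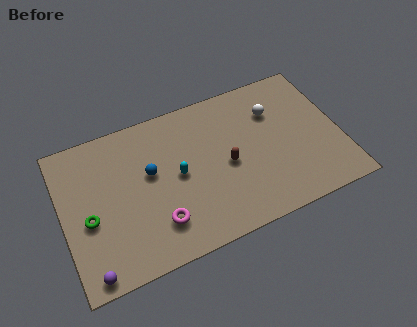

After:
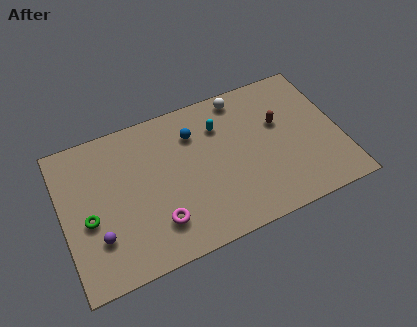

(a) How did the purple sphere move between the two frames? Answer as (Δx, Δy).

(0.6, 1.7)

From the two frames, the purple sphere sits at roughly (1.1, 0.8) before and (1.7, 2.5) after.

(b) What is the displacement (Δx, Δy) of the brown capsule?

(3.0, 1.4)

The brown capsule was at about (8.7, 4.0) and moved to about (11.7, 5.4).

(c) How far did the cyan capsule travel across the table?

3.2

The cyan capsule was near (6.1, 4.4) before and (8.6, 6.4) after, so it travelled √(2.5² + 2.0²) ≈ 3.2 units.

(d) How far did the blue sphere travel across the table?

2.9

From (4.7, 5.1) to (7.2, 6.5), the blue sphere covered √(2.5² + 1.4²) ≈ 2.9 units.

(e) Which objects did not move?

the green torus and the magenta torus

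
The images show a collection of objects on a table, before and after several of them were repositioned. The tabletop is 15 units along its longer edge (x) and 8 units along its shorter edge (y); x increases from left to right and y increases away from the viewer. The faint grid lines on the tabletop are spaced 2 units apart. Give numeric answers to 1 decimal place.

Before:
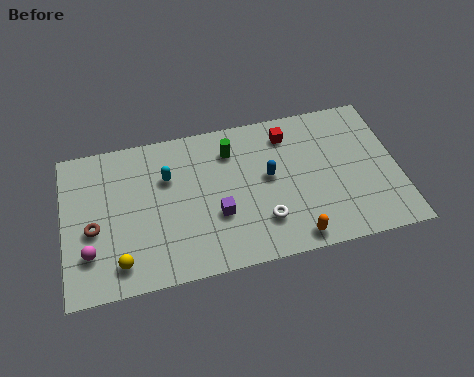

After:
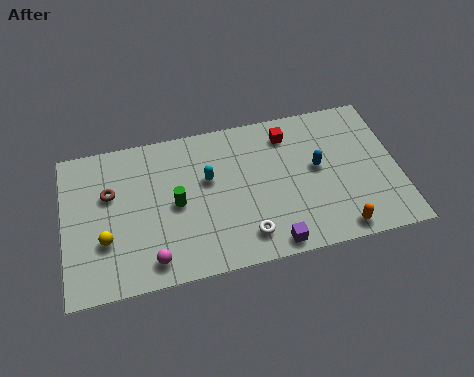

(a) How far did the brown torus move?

1.9

From (1.3, 3.4) to (2.1, 5.1), the brown torus covered √(0.8² + 1.7²) ≈ 1.9 units.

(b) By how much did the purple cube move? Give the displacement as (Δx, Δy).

(2.3, -2.1)

The purple cube was at about (6.8, 2.9) and moved to about (9.1, 0.8).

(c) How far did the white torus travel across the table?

1.0

From (8.8, 2.1) to (8.0, 1.5), the white torus covered √(0.8² + 0.6²) ≈ 1.0 units.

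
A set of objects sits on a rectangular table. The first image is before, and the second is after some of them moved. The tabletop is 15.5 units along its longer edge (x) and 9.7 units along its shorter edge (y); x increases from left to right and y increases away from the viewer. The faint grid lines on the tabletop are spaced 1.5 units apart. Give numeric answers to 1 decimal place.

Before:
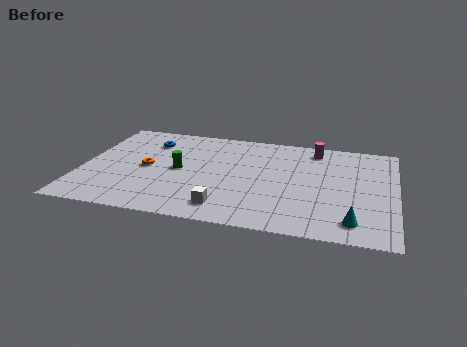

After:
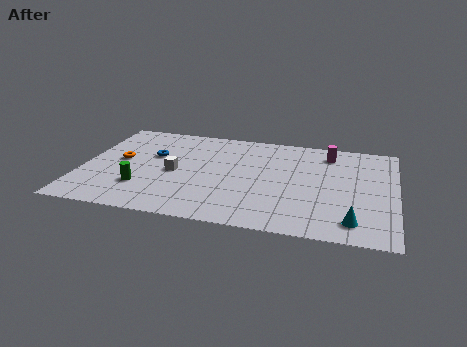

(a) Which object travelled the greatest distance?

the white cube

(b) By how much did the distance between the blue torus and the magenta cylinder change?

+0.6

The distance was about 8.3 in the first image and 8.9 in the second, so they moved 0.6 units further apart.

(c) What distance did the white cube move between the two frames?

4.0

The white cube moved from about (7.3, 1.6) to (4.6, 4.5), a distance of √(2.7² + 2.9²) ≈ 4.0.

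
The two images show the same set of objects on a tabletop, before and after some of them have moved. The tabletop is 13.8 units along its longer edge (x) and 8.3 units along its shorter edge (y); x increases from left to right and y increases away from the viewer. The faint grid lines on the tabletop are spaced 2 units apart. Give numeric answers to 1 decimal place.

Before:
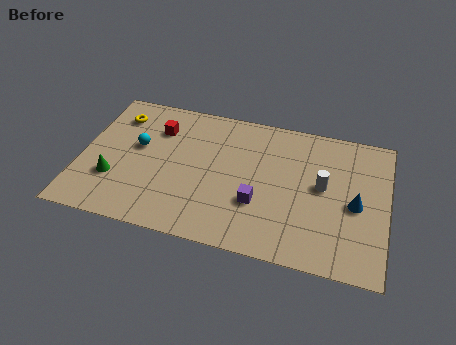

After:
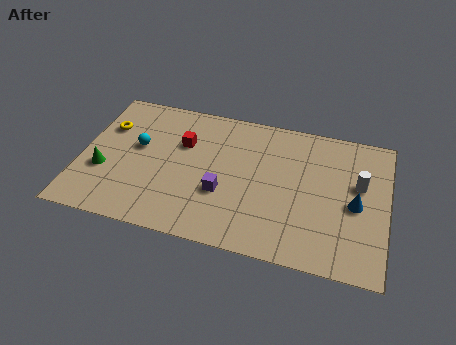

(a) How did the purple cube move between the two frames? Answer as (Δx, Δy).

(-1.6, 0.2)

From the two frames, the purple cube sits at roughly (8.1, 2.8) before and (6.5, 3.0) after.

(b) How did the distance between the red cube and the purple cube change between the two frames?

-2.6

They were about 5.8 units apart before and 3.2 after — 2.6 units closer together.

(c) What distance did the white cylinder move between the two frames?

1.7

The white cylinder was near (10.9, 4.5) before and (12.5, 5.0) after, so it travelled √(1.6² + 0.5²) ≈ 1.7 units.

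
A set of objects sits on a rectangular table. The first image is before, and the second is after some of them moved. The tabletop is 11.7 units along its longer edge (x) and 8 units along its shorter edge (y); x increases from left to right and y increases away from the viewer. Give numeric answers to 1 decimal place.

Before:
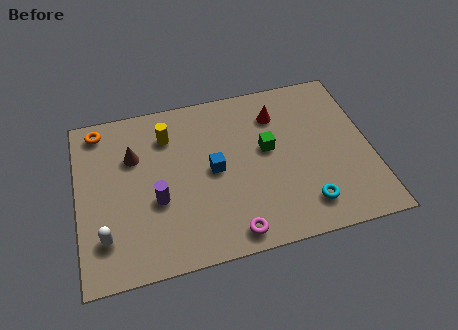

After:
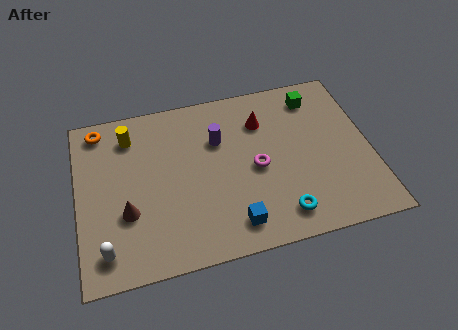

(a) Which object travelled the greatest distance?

the purple cylinder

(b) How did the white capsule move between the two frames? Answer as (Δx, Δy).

(0.0, -0.6)

From the two frames, the white capsule sits at roughly (1.0, 1.9) before and (1.0, 1.3) after.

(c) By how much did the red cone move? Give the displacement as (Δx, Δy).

(-0.6, -0.2)

The red cone started near (8.1, 6.1) and ended near (7.5, 5.9).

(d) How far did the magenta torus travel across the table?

3.0

From (5.9, 0.9) to (7.1, 3.7), the magenta torus covered √(1.2² + 2.8²) ≈ 3.0 units.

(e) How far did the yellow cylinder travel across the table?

1.5

From (3.7, 6.1) to (2.2, 6.4), the yellow cylinder covered √(1.5² + 0.3²) ≈ 1.5 units.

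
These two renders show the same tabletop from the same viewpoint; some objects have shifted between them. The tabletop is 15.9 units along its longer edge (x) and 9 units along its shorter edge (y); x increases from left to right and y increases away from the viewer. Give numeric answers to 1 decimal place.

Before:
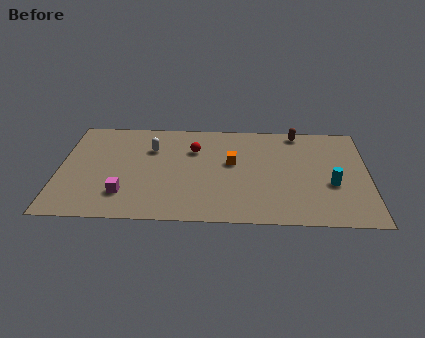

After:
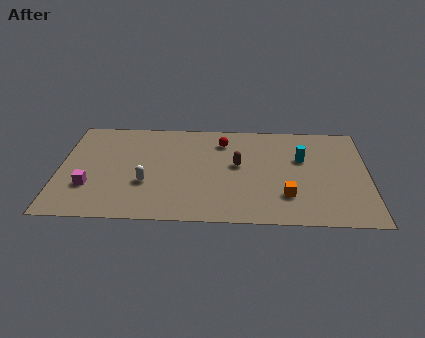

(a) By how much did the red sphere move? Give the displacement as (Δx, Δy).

(1.5, 0.8)

From the two frames, the red sphere sits at roughly (6.9, 6.3) before and (8.4, 7.1) after.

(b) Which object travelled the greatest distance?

the brown capsule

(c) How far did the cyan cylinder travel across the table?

2.7

The cyan cylinder moved from about (14.0, 3.5) to (12.5, 5.7), a distance of √(1.5² + 2.2²) ≈ 2.7.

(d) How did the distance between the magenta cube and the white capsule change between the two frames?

-1.4

They were about 4.3 units apart before and 2.9 after — 1.4 units closer together.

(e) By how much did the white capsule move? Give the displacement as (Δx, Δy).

(-0.2, -3.1)

From the two frames, the white capsule sits at roughly (4.7, 6.3) before and (4.5, 3.2) after.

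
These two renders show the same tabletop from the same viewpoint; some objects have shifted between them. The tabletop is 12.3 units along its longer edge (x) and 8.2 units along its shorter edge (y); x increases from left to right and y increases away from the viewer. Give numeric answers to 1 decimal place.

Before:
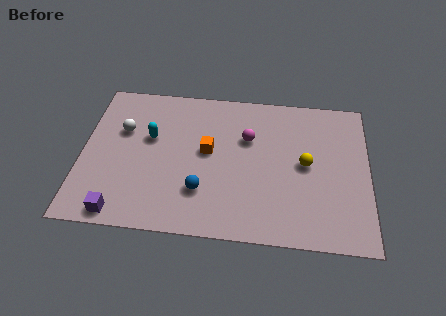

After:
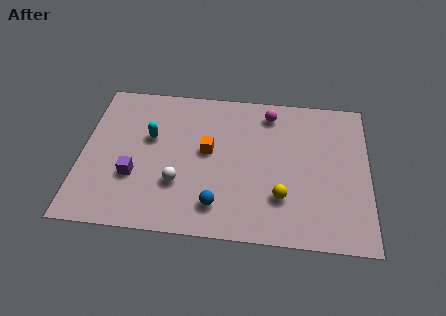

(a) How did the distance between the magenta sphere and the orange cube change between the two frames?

+1.6

Before: roughly 1.9 units apart; after: 3.5. That's 1.6 units further apart.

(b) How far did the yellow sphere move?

2.1

The yellow sphere moved from about (9.6, 4.2) to (8.6, 2.3), a distance of √(1.0² + 1.9²) ≈ 2.1.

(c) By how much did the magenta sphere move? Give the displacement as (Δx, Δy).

(0.9, 1.5)

The magenta sphere was at about (7.1, 5.4) and moved to about (8.0, 6.9).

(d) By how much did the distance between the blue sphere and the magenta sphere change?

+2.1

They were about 3.6 units apart before and 5.7 after — 2.1 units further apart.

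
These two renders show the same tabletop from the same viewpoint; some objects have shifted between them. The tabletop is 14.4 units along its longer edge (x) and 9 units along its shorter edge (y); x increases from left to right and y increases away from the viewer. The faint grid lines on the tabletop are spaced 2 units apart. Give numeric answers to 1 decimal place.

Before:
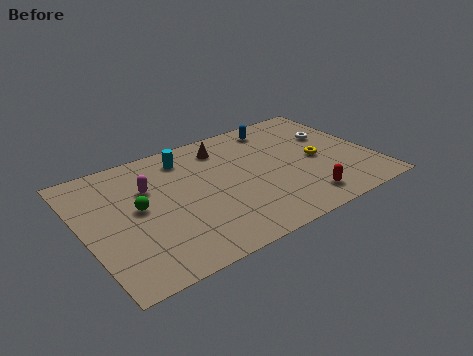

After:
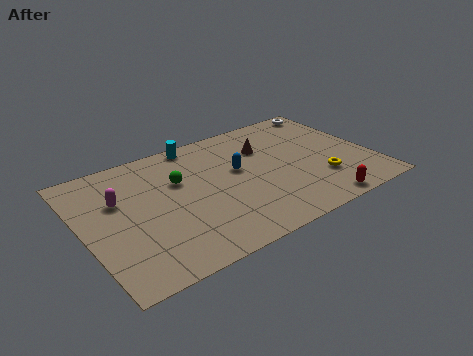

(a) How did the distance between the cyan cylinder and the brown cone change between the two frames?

+1.8

They were about 1.9 units apart before and 3.7 after — 1.8 units further apart.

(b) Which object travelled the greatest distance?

the blue capsule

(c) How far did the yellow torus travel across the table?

1.6

From (11.7, 4.2) to (11.6, 2.6), the yellow torus covered √(0.1² + 1.6²) ≈ 1.6 units.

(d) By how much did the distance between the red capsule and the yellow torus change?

-1.1

Before: roughly 3.0 units apart; after: 1.9. That's 1.1 units closer together.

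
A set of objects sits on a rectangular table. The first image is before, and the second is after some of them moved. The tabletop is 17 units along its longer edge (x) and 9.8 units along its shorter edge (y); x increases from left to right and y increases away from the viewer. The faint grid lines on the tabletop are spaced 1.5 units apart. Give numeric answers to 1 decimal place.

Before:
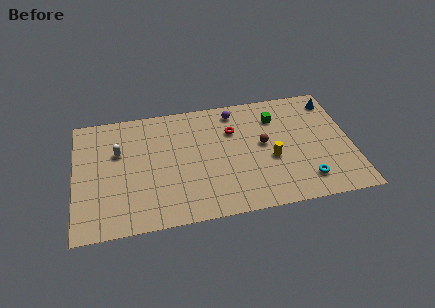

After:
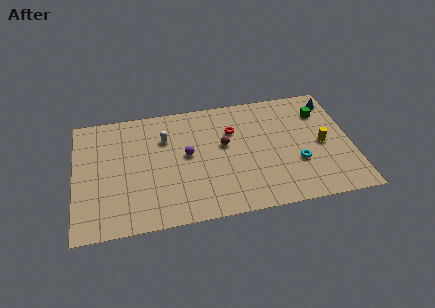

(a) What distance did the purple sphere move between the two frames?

4.4

The purple sphere was near (10.0, 8.4) before and (6.9, 5.3) after, so it travelled √(3.1² + 3.1²) ≈ 4.4 units.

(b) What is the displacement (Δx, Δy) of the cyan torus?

(-0.4, 1.5)

The cyan torus was at about (14.0, 1.9) and moved to about (13.6, 3.4).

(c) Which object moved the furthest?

the purple sphere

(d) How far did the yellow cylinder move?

3.3

The yellow cylinder was near (12.0, 4.0) before and (15.2, 4.6) after, so it travelled √(3.2² + 0.6²) ≈ 3.3 units.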